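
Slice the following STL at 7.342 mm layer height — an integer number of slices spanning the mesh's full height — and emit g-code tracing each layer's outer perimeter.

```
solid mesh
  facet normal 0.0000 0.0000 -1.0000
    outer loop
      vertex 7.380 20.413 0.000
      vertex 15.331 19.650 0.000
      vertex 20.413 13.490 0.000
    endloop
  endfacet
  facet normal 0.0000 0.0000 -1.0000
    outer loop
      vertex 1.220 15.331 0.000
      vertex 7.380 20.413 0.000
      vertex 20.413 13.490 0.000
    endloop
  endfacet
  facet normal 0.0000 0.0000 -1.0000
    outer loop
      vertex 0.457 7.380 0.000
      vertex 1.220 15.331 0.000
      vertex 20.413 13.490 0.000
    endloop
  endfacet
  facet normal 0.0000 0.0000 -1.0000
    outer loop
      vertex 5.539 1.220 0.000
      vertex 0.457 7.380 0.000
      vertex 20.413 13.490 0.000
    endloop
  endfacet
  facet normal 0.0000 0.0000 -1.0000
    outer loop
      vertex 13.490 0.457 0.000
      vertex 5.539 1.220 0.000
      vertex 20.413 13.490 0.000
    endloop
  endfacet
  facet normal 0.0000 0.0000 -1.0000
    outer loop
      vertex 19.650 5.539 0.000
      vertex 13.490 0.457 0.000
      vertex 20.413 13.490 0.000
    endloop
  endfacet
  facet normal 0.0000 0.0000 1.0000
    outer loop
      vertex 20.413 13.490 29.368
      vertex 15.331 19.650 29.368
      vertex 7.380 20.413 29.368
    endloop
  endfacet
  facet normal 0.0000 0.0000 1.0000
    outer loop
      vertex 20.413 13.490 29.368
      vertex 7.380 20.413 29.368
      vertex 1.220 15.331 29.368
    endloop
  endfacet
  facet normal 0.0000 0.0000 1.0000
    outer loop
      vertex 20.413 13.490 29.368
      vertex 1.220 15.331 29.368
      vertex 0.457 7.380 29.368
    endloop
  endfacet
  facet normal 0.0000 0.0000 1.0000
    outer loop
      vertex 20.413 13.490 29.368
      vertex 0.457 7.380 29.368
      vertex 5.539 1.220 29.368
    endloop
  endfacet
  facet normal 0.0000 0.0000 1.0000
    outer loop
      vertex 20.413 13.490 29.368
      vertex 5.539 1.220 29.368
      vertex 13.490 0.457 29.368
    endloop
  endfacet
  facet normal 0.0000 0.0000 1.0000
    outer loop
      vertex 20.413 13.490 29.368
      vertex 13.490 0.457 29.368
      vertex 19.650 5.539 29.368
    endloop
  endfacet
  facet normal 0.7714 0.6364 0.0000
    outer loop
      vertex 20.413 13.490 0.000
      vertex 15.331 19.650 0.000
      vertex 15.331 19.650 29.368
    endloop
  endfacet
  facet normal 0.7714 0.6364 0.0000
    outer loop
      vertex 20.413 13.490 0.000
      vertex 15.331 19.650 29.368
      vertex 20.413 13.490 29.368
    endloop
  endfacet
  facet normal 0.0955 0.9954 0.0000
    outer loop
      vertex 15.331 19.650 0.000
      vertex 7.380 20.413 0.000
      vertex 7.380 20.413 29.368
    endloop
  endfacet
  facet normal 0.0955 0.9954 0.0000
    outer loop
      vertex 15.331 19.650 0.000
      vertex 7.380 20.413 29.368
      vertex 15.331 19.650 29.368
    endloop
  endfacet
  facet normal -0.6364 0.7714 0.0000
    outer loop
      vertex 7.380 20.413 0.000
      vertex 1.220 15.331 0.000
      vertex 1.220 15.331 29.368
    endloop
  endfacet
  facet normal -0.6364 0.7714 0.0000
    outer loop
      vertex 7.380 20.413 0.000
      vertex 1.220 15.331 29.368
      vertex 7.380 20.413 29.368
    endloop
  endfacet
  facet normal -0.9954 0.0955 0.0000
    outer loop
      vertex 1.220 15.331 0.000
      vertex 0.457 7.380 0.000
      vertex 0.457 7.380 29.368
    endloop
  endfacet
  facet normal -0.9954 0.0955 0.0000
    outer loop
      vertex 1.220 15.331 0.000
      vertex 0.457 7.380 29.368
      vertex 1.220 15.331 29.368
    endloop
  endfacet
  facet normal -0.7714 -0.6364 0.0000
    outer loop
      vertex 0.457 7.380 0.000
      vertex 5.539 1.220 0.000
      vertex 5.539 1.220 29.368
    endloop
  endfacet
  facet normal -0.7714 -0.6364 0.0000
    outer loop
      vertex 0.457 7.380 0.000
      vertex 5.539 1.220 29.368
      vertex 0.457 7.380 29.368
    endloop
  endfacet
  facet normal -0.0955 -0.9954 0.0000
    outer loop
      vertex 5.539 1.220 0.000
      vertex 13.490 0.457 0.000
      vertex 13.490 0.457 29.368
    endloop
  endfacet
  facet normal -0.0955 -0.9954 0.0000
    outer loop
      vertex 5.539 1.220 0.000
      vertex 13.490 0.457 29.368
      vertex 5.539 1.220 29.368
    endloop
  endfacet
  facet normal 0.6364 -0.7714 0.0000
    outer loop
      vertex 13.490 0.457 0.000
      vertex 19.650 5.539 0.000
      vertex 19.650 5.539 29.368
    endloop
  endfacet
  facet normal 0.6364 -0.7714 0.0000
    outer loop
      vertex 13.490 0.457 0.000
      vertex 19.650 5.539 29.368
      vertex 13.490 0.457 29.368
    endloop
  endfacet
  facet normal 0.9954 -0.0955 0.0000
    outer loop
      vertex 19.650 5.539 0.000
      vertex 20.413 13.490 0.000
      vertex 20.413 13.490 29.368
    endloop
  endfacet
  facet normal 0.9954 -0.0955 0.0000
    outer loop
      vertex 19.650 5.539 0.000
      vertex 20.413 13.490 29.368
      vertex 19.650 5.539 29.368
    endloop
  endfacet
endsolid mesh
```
; perimeter-only toolpath
G21 ; units = mm
G90 ; absolute positioning
G28 ; home
; layer 1
G0 Z7.342
G0 X20.413 Y13.490
G1 X15.331 Y19.650
G1 X7.380 Y20.413
G1 X1.220 Y15.331
G1 X0.457 Y7.380
G1 X5.539 Y1.220
G1 X13.490 Y0.457
G1 X19.650 Y5.539
G1 X20.413 Y13.490
; layer 2
G0 Z14.684
G0 X20.413 Y13.490
G1 X15.331 Y19.650
G1 X7.380 Y20.413
G1 X1.220 Y15.331
G1 X0.457 Y7.380
G1 X5.539 Y1.220
G1 X13.490 Y0.457
G1 X19.650 Y5.539
G1 X20.413 Y13.490
; layer 3
G0 Z22.026
G0 X20.413 Y13.490
G1 X15.331 Y19.650
G1 X7.380 Y20.413
G1 X1.220 Y15.331
G1 X0.457 Y7.380
G1 X5.539 Y1.220
G1 X13.490 Y0.457
G1 X19.650 Y5.539
G1 X20.413 Y13.490
; layer 4
G0 Z29.368
G0 X20.413 Y13.490
G1 X15.331 Y19.650
G1 X7.380 Y20.413
G1 X1.220 Y15.331
G1 X0.457 Y7.380
G1 X5.539 Y1.220
G1 X13.490 Y0.457
G1 X19.650 Y5.539
G1 X20.413 Y13.490
M2 ; end

The solid is a regular 8-sided prism (a cylinder approximated with 8 flat sides), circumscribed radius ≈ 10.4 mm, height ≈ 29.4 mm. Slicing at Δz = 7.342 mm — 4 equal slices spanning the solid's height, so layer i sits at z = i·h/4 — gives 4 non-empty perimeters. Each is a 8-segment closed polygon; G0 lifts to the layer z and rapids to the start vertex, then G1 traces the edges.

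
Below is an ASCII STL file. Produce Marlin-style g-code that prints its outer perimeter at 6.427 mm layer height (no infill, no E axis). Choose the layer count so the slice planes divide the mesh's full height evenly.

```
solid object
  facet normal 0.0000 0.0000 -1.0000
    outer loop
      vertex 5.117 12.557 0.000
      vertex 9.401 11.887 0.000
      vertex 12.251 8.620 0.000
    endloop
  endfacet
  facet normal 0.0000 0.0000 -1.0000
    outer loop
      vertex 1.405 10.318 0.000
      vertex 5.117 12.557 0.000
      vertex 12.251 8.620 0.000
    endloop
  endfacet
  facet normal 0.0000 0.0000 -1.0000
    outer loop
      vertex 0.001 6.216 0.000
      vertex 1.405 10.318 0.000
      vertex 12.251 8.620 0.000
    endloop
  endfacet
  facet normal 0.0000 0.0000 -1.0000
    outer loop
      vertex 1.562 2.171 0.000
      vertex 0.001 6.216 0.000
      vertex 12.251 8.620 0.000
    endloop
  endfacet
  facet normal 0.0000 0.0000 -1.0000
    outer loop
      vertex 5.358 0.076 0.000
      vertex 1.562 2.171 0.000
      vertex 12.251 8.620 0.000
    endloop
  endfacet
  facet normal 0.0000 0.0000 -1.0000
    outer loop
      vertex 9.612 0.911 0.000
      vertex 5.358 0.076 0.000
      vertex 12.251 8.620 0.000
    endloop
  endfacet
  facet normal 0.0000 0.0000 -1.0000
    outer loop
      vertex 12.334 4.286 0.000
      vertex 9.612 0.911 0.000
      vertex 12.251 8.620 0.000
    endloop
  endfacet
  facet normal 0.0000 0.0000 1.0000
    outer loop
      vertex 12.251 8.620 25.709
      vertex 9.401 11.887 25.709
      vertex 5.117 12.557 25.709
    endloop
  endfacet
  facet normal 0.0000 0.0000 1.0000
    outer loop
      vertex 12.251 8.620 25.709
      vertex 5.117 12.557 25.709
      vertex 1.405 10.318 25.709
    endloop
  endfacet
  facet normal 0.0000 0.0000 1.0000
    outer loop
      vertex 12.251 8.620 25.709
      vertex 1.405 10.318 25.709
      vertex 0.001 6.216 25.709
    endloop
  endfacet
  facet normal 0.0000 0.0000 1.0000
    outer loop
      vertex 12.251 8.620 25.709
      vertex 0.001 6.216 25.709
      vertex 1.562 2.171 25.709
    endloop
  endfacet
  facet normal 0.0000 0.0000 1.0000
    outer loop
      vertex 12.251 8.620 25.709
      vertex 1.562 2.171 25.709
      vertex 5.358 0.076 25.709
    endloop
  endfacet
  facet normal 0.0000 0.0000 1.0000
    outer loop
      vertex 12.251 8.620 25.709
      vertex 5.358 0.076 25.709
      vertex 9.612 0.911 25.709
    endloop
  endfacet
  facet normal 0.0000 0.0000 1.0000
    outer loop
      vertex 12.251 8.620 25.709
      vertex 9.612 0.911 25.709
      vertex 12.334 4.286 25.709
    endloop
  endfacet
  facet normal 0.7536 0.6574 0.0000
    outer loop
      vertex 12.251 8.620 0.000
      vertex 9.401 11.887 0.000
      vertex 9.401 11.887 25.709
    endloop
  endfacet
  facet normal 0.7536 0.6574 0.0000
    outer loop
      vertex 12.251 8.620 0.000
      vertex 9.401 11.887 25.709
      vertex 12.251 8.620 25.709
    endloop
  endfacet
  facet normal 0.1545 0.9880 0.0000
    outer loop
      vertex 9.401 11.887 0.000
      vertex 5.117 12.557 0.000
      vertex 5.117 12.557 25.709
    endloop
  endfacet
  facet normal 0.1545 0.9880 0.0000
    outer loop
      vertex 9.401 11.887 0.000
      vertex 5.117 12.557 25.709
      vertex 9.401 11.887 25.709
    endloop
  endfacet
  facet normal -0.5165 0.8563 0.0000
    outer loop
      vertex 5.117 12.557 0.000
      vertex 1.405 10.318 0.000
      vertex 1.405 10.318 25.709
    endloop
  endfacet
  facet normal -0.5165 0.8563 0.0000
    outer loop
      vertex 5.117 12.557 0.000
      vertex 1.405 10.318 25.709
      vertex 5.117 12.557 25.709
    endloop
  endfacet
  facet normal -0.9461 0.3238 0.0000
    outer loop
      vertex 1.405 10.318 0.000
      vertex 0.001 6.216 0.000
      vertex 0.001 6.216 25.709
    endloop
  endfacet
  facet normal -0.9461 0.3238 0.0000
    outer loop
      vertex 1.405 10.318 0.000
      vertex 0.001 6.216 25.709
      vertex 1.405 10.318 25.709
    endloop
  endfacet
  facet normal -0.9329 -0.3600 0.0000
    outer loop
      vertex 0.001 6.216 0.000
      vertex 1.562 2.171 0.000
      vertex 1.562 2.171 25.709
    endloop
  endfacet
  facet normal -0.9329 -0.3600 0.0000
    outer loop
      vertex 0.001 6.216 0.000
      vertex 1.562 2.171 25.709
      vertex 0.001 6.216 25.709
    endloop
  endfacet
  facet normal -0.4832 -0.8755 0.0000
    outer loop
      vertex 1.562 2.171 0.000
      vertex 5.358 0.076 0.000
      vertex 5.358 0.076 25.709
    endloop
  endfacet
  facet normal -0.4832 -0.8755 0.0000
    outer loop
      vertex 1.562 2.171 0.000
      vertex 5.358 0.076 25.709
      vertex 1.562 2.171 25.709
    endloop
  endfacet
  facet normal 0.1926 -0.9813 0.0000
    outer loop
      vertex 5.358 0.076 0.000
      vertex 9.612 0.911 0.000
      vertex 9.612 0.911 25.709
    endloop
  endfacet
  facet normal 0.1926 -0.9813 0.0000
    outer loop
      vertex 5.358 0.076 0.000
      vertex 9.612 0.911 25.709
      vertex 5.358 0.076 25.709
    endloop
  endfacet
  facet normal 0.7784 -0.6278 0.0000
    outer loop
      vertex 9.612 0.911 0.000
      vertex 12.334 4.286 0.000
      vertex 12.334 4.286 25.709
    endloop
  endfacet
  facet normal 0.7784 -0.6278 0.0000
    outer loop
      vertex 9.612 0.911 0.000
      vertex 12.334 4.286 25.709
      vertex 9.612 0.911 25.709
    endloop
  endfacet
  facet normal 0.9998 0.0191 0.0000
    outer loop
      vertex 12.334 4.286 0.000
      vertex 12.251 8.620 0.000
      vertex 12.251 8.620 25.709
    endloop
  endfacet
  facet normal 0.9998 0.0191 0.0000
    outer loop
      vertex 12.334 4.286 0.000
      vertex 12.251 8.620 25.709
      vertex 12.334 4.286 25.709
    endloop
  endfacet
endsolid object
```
; perimeter-only toolpath
G21 ; units = mm
G90 ; absolute positioning
G28 ; home
; layer 1
G0 Z6.427
G0 X12.251 Y8.620
G1 X9.401 Y11.887
G1 X5.117 Y12.557
G1 X1.405 Y10.318
G1 X0.001 Y6.216
G1 X1.562 Y2.171
G1 X5.358 Y0.076
G1 X9.612 Y0.911
G1 X12.334 Y4.286
G1 X12.251 Y8.620
; layer 2
G0 Z12.854
G0 X12.251 Y8.620
G1 X9.401 Y11.887
G1 X5.117 Y12.557
G1 X1.405 Y10.318
G1 X0.001 Y6.216
G1 X1.562 Y2.171
G1 X5.358 Y0.076
G1 X9.612 Y0.911
G1 X12.334 Y4.286
G1 X12.251 Y8.620
; layer 3
G0 Z19.282
G0 X12.251 Y8.620
G1 X9.401 Y11.887
G1 X5.117 Y12.557
G1 X1.405 Y10.318
G1 X0.001 Y6.216
G1 X1.562 Y2.171
G1 X5.358 Y0.076
G1 X9.612 Y0.911
G1 X12.334 Y4.286
G1 X12.251 Y8.620
; layer 4
G0 Z25.709
G0 X12.251 Y8.620
G1 X9.401 Y11.887
G1 X5.117 Y12.557
G1 X1.405 Y10.318
G1 X0.001 Y6.216
G1 X1.562 Y2.171
G1 X5.358 Y0.076
G1 X9.612 Y0.911
G1 X12.334 Y4.286
G1 X12.251 Y8.620
M2 ; end

The solid is a regular 9-sided prism (a cylinder approximated with 9 flat sides), circumscribed radius ≈ 6.34 mm, height ≈ 25.7 mm. Slicing at Δz = 6.427 mm — 4 equal slices spanning the solid's height, so layer i sits at z = i·h/4 — gives 4 non-empty perimeters. Each is a 9-segment closed polygon; G0 lifts to the layer z and rapids to the start vertex, then G1 traces the edges.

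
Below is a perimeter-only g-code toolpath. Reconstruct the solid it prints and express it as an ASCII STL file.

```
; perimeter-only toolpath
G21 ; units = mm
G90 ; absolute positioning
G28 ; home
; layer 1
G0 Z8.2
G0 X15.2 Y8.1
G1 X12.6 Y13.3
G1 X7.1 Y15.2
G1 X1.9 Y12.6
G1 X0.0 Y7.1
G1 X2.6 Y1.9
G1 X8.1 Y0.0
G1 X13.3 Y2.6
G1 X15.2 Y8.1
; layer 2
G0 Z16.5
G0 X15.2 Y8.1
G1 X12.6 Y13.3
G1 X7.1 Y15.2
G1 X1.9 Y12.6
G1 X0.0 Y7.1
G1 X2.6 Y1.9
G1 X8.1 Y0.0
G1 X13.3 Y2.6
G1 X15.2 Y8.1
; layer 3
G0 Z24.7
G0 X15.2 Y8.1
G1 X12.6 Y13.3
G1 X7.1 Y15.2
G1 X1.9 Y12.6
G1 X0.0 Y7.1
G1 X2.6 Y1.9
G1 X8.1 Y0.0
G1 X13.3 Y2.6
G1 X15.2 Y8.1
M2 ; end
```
solid part
  facet normal 0.0000 0.0000 -1.0000
    outer loop
      vertex 7.1 15.2 0.0
      vertex 12.6 13.3 0.0
      vertex 15.2 8.1 0.0
    endloop
  endfacet
  facet normal 0.0000 0.0000 -1.0000
    outer loop
      vertex 1.9 12.6 0.0
      vertex 7.1 15.2 0.0
      vertex 15.2 8.1 0.0
    endloop
  endfacet
  facet normal 0.0000 0.0000 -1.0000
    outer loop
      vertex 0.0 7.1 0.0
      vertex 1.9 12.6 0.0
      vertex 15.2 8.1 0.0
    endloop
  endfacet
  facet normal 0.0000 0.0000 -1.0000
    outer loop
      vertex 2.6 1.9 0.0
      vertex 0.0 7.1 0.0
      vertex 15.2 8.1 0.0
    endloop
  endfacet
  facet normal 0.0000 0.0000 -1.0000
    outer loop
      vertex 8.1 0.0 0.0
      vertex 2.6 1.9 0.0
      vertex 15.2 8.1 0.0
    endloop
  endfacet
  facet normal 0.0000 0.0000 -1.0000
    outer loop
      vertex 13.3 2.6 0.0
      vertex 8.1 0.0 0.0
      vertex 15.2 8.1 0.0
    endloop
  endfacet
  facet normal 0.0000 0.0000 1.0000
    outer loop
      vertex 15.2 8.1 24.7
      vertex 12.6 13.3 24.7
      vertex 7.1 15.2 24.7
    endloop
  endfacet
  facet normal 0.0000 0.0000 1.0000
    outer loop
      vertex 15.2 8.1 24.7
      vertex 7.1 15.2 24.7
      vertex 1.9 12.6 24.7
    endloop
  endfacet
  facet normal 0.0000 0.0000 1.0000
    outer loop
      vertex 15.2 8.1 24.7
      vertex 1.9 12.6 24.7
      vertex 0.0 7.1 24.7
    endloop
  endfacet
  facet normal 0.0000 0.0000 1.0000
    outer loop
      vertex 15.2 8.1 24.7
      vertex 0.0 7.1 24.7
      vertex 2.6 1.9 24.7
    endloop
  endfacet
  facet normal 0.0000 0.0000 1.0000
    outer loop
      vertex 15.2 8.1 24.7
      vertex 2.6 1.9 24.7
      vertex 8.1 0.0 24.7
    endloop
  endfacet
  facet normal 0.0000 0.0000 1.0000
    outer loop
      vertex 15.2 8.1 24.7
      vertex 8.1 0.0 24.7
      vertex 13.3 2.6 24.7
    endloop
  endfacet
  facet normal 0.8944 0.4472 0.0000
    outer loop
      vertex 15.2 8.1 0.0
      vertex 12.6 13.3 0.0
      vertex 12.6 13.3 24.7
    endloop
  endfacet
  facet normal 0.8944 0.4472 0.0000
    outer loop
      vertex 15.2 8.1 0.0
      vertex 12.6 13.3 24.7
      vertex 15.2 8.1 24.7
    endloop
  endfacet
  facet normal 0.3265 0.9452 0.0000
    outer loop
      vertex 12.6 13.3 0.0
      vertex 7.1 15.2 0.0
      vertex 7.1 15.2 24.7
    endloop
  endfacet
  facet normal 0.3265 0.9452 0.0000
    outer loop
      vertex 12.6 13.3 0.0
      vertex 7.1 15.2 24.7
      vertex 12.6 13.3 24.7
    endloop
  endfacet
  facet normal -0.4472 0.8944 0.0000
    outer loop
      vertex 7.1 15.2 0.0
      vertex 1.9 12.6 0.0
      vertex 1.9 12.6 24.7
    endloop
  endfacet
  facet normal -0.4472 0.8944 0.0000
    outer loop
      vertex 7.1 15.2 0.0
      vertex 1.9 12.6 24.7
      vertex 7.1 15.2 24.7
    endloop
  endfacet
  facet normal -0.9452 0.3265 0.0000
    outer loop
      vertex 1.9 12.6 0.0
      vertex 0.0 7.1 0.0
      vertex 0.0 7.1 24.7
    endloop
  endfacet
  facet normal -0.9452 0.3265 0.0000
    outer loop
      vertex 1.9 12.6 0.0
      vertex 0.0 7.1 24.7
      vertex 1.9 12.6 24.7
    endloop
  endfacet
  facet normal -0.8944 -0.4472 0.0000
    outer loop
      vertex 0.0 7.1 0.0
      vertex 2.6 1.9 0.0
      vertex 2.6 1.9 24.7
    endloop
  endfacet
  facet normal -0.8944 -0.4472 0.0000
    outer loop
      vertex 0.0 7.1 0.0
      vertex 2.6 1.9 24.7
      vertex 0.0 7.1 24.7
    endloop
  endfacet
  facet normal -0.3265 -0.9452 0.0000
    outer loop
      vertex 2.6 1.9 0.0
      vertex 8.1 0.0 0.0
      vertex 8.1 0.0 24.7
    endloop
  endfacet
  facet normal -0.3265 -0.9452 0.0000
    outer loop
      vertex 2.6 1.9 0.0
      vertex 8.1 0.0 24.7
      vertex 2.6 1.9 24.7
    endloop
  endfacet
  facet normal 0.4472 -0.8944 0.0000
    outer loop
      vertex 8.1 0.0 0.0
      vertex 13.3 2.6 0.0
      vertex 13.3 2.6 24.7
    endloop
  endfacet
  facet normal 0.4472 -0.8944 0.0000
    outer loop
      vertex 8.1 0.0 0.0
      vertex 13.3 2.6 24.7
      vertex 8.1 0.0 24.7
    endloop
  endfacet
  facet normal 0.9452 -0.3265 0.0000
    outer loop
      vertex 13.3 2.6 0.0
      vertex 15.2 8.1 0.0
      vertex 15.2 8.1 24.7
    endloop
  endfacet
  facet normal 0.9452 -0.3265 0.0000
    outer loop
      vertex 13.3 2.6 0.0
      vertex 15.2 8.1 24.7
      vertex 13.3 2.6 24.7
    endloop
  endfacet
endsolid part

The G0 Z moves step by Δz≈8.2 mm. Every layer's G1 loop is the same polygon, so the solid is a straight extrusion of it from z=0 to z≈24.7. Closing with flat bottom and top caps and triangulating gives 28 facets — a regular 8-sided prism (a cylinder approximated with 8 flat sides), circumscribed radius ≈ 7.6 mm, height ≈ 24.7 mm.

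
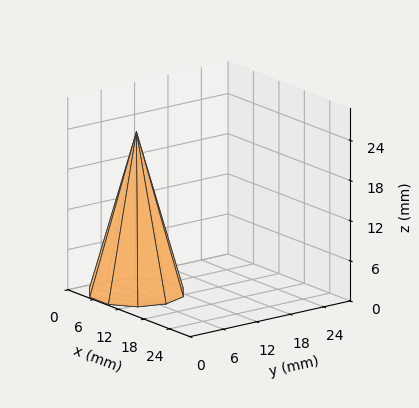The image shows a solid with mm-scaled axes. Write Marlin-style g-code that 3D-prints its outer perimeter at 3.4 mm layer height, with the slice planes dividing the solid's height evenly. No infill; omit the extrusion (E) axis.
Reading the render: the shape is a regular 10-sided pyramid, base circumscribed radius ≈ 7 mm, apex at z ≈ 24 mm (dimensions read to the nearest mm from the axis ticks). For the g-code, the solid's height is divided into equal slices at the stated Δz and each level perimeter traced with G1 moves after a G0 lift.

; perimeter-only toolpath
G21 ; units = mm
G90 ; absolute positioning
G28 ; home
; layer 1
G0 Z3.4
G0 X13.0 Y7.0
G1 X11.9 Y10.5
G1 X8.9 Y12.7
G1 X5.1 Y12.7
G1 X2.1 Y10.5
G1 X1.0 Y7.0
G1 X2.1 Y3.5
G1 X5.1 Y1.3
G1 X8.9 Y1.3
G1 X11.9 Y3.5
G1 X13.0 Y7.0
; layer 2
G0 Z6.9
G0 X12.0 Y7.0
G1 X11.1 Y9.9
G1 X8.6 Y11.8
G1 X5.4 Y11.8
G1 X2.9 Y9.9
G1 X2.0 Y7.0
G1 X2.9 Y4.1
G1 X5.4 Y2.2
G1 X8.6 Y2.2
G1 X11.1 Y4.1
G1 X12.0 Y7.0
; layer 3
G0 Z10.3
G0 X11.0 Y7.0
G1 X10.3 Y9.3
G1 X8.3 Y10.8
G1 X5.7 Y10.8
G1 X3.7 Y9.3
G1 X3.0 Y7.0
G1 X3.7 Y4.7
G1 X5.7 Y3.2
G1 X8.3 Y3.2
G1 X10.3 Y4.7
G1 X11.0 Y7.0
; layer 4
G0 Z13.7
G0 X10.0 Y7.0
G1 X9.4 Y8.8
G1 X7.9 Y9.9
G1 X6.1 Y9.9
G1 X4.6 Y8.8
G1 X4.0 Y7.0
G1 X4.6 Y5.2
G1 X6.1 Y4.1
G1 X7.9 Y4.1
G1 X9.4 Y5.2
G1 X10.0 Y7.0
; layer 5
G0 Z17.1
G0 X9.0 Y7.0
G1 X8.6 Y8.2
G1 X7.6 Y8.9
G1 X6.4 Y8.9
G1 X5.4 Y8.2
G1 X5.0 Y7.0
G1 X5.4 Y5.8
G1 X6.4 Y5.1
G1 X7.6 Y5.1
G1 X8.6 Y5.8
G1 X9.0 Y7.0
; layer 6
G0 Z20.6
G0 X8.0 Y7.0
G1 X7.8 Y7.6
G1 X7.3 Y8.0
G1 X6.7 Y8.0
G1 X6.2 Y7.6
G1 X6.0 Y7.0
G1 X6.2 Y6.4
G1 X6.7 Y6.0
G1 X7.3 Y6.0
G1 X7.8 Y6.4
G1 X8.0 Y7.0
M2 ; end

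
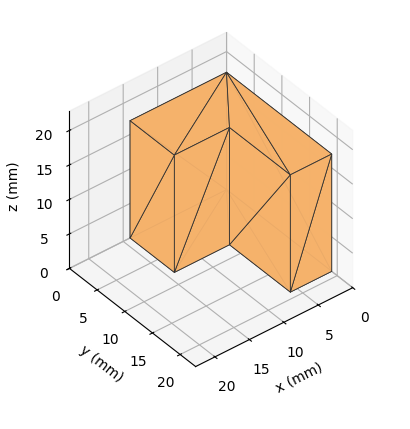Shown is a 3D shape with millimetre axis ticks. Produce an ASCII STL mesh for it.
Reading the render: the shape is an L-shaped prism: outer 14 × 19 mm, arm thicknesses ≈ 8 mm (horizontal) and 6 mm (vertical), extruded 17 mm in z (dimensions read to the nearest mm from the axis ticks). For the STL, each face is triangulated and given an outward normal.

solid part
  facet normal 0.0000 0.0000 -1.0000
    outer loop
      vertex 14.0 8.0 0.0
      vertex 14.0 0.0 0.0
      vertex 0.0 0.0 0.0
    endloop
  endfacet
  facet normal 0.0000 0.0000 -1.0000
    outer loop
      vertex 6.0 8.0 0.0
      vertex 14.0 8.0 0.0
      vertex 0.0 0.0 0.0
    endloop
  endfacet
  facet normal 0.0000 0.0000 -1.0000
    outer loop
      vertex 6.0 19.0 0.0
      vertex 6.0 8.0 0.0
      vertex 0.0 0.0 0.0
    endloop
  endfacet
  facet normal 0.0000 0.0000 -1.0000
    outer loop
      vertex 0.0 19.0 0.0
      vertex 6.0 19.0 0.0
      vertex 0.0 0.0 0.0
    endloop
  endfacet
  facet normal 0.0000 0.0000 1.0000
    outer loop
      vertex 0.0 0.0 17.0
      vertex 14.0 0.0 17.0
      vertex 14.0 8.0 17.0
    endloop
  endfacet
  facet normal 0.0000 0.0000 1.0000
    outer loop
      vertex 0.0 0.0 17.0
      vertex 14.0 8.0 17.0
      vertex 6.0 8.0 17.0
    endloop
  endfacet
  facet normal 0.0000 0.0000 1.0000
    outer loop
      vertex 0.0 0.0 17.0
      vertex 6.0 8.0 17.0
      vertex 6.0 19.0 17.0
    endloop
  endfacet
  facet normal 0.0000 0.0000 1.0000
    outer loop
      vertex 0.0 0.0 17.0
      vertex 6.0 19.0 17.0
      vertex 0.0 19.0 17.0
    endloop
  endfacet
  facet normal 0.0000 -1.0000 0.0000
    outer loop
      vertex 0.0 0.0 0.0
      vertex 14.0 0.0 0.0
      vertex 14.0 0.0 17.0
    endloop
  endfacet
  facet normal 0.0000 -1.0000 0.0000
    outer loop
      vertex 0.0 0.0 0.0
      vertex 14.0 0.0 17.0
      vertex 0.0 0.0 17.0
    endloop
  endfacet
  facet normal 1.0000 0.0000 0.0000
    outer loop
      vertex 14.0 0.0 0.0
      vertex 14.0 8.0 0.0
      vertex 14.0 8.0 17.0
    endloop
  endfacet
  facet normal 1.0000 0.0000 0.0000
    outer loop
      vertex 14.0 0.0 0.0
      vertex 14.0 8.0 17.0
      vertex 14.0 0.0 17.0
    endloop
  endfacet
  facet normal 0.0000 1.0000 0.0000
    outer loop
      vertex 14.0 8.0 0.0
      vertex 6.0 8.0 0.0
      vertex 6.0 8.0 17.0
    endloop
  endfacet
  facet normal 0.0000 1.0000 0.0000
    outer loop
      vertex 14.0 8.0 0.0
      vertex 6.0 8.0 17.0
      vertex 14.0 8.0 17.0
    endloop
  endfacet
  facet normal 1.0000 0.0000 0.0000
    outer loop
      vertex 6.0 8.0 0.0
      vertex 6.0 19.0 0.0
      vertex 6.0 19.0 17.0
    endloop
  endfacet
  facet normal 1.0000 0.0000 0.0000
    outer loop
      vertex 6.0 8.0 0.0
      vertex 6.0 19.0 17.0
      vertex 6.0 8.0 17.0
    endloop
  endfacet
  facet normal 0.0000 1.0000 0.0000
    outer loop
      vertex 6.0 19.0 0.0
      vertex 0.0 19.0 0.0
      vertex 0.0 19.0 17.0
    endloop
  endfacet
  facet normal 0.0000 1.0000 0.0000
    outer loop
      vertex 6.0 19.0 0.0
      vertex 0.0 19.0 17.0
      vertex 6.0 19.0 17.0
    endloop
  endfacet
  facet normal -1.0000 0.0000 0.0000
    outer loop
      vertex 0.0 19.0 0.0
      vertex 0.0 0.0 0.0
      vertex 0.0 0.0 17.0
    endloop
  endfacet
  facet normal -1.0000 0.0000 0.0000
    outer loop
      vertex 0.0 19.0 0.0
      vertex 0.0 0.0 17.0
      vertex 0.0 19.0 17.0
    endloop
  endfacet
endsolid part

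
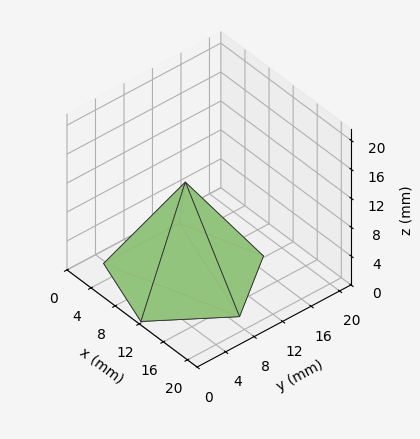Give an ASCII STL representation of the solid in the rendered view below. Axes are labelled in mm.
Reading the render: the shape is a regular 5-sided pyramid, base circumscribed radius ≈ 9 mm, apex at z ≈ 13 mm (dimensions read to the nearest mm from the axis ticks). For the STL, each face is triangulated and given an outward normal.

solid part
  facet normal 0.0000 0.0000 -1.0000
    outer loop
      vertex 1.7 14.3 0.0
      vertex 11.8 17.6 0.0
      vertex 18.0 9.0 0.0
    endloop
  endfacet
  facet normal 0.0000 0.0000 -1.0000
    outer loop
      vertex 1.7 3.7 0.0
      vertex 1.7 14.3 0.0
      vertex 18.0 9.0 0.0
    endloop
  endfacet
  facet normal 0.0000 0.0000 -1.0000
    outer loop
      vertex 11.8 0.4 0.0
      vertex 1.7 3.7 0.0
      vertex 18.0 9.0 0.0
    endloop
  endfacet
  facet normal 0.7073 0.5099 0.4897
    outer loop
      vertex 18.0 9.0 0.0
      vertex 11.8 17.6 0.0
      vertex 9.0 9.0 13.0
    endloop
  endfacet
  facet normal -0.2708 0.8287 0.4899
    outer loop
      vertex 11.8 17.6 0.0
      vertex 1.7 14.3 0.0
      vertex 9.0 9.0 13.0
    endloop
  endfacet
  facet normal -0.8719 0.0000 0.4896
    outer loop
      vertex 1.7 14.3 0.0
      vertex 1.7 3.7 0.0
      vertex 9.0 9.0 13.0
    endloop
  endfacet
  facet normal -0.2708 -0.8287 0.4899
    outer loop
      vertex 1.7 3.7 0.0
      vertex 11.8 0.4 0.0
      vertex 9.0 9.0 13.0
    endloop
  endfacet
  facet normal 0.7073 -0.5099 0.4897
    outer loop
      vertex 11.8 0.4 0.0
      vertex 18.0 9.0 0.0
      vertex 9.0 9.0 13.0
    endloop
  endfacet
endsolid part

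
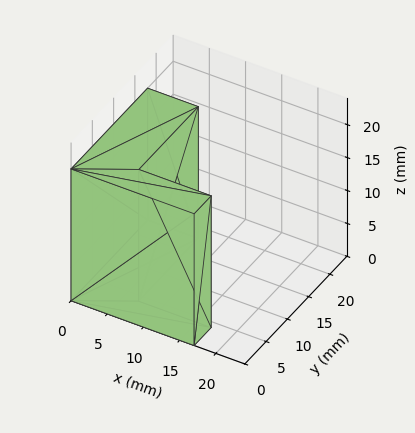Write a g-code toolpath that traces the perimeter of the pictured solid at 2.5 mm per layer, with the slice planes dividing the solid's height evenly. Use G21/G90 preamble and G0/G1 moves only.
Reading the render: the shape is an L-shaped prism: outer 17 × 18 mm, arm thicknesses ≈ 4 mm (horizontal) and 7 mm (vertical), extruded 20 mm in z (dimensions read to the nearest mm from the axis ticks). For the g-code, the solid's height is divided into equal slices at the stated Δz and each level perimeter traced with G1 moves after a G0 lift.

; perimeter-only toolpath
G21 ; units = mm
G90 ; absolute positioning
G28 ; home
; layer 1
G0 Z2.5
G0 X0.0 Y0.0
G1 X17.0 Y0.0
G1 X17.0 Y4.0
G1 X7.0 Y4.0
G1 X7.0 Y18.0
G1 X0.0 Y18.0
G1 X0.0 Y0.0
; layer 2
G0 Z5.0
G0 X0.0 Y0.0
G1 X17.0 Y0.0
G1 X17.0 Y4.0
G1 X7.0 Y4.0
G1 X7.0 Y18.0
G1 X0.0 Y18.0
G1 X0.0 Y0.0
; layer 3
G0 Z7.5
G0 X0.0 Y0.0
G1 X17.0 Y0.0
G1 X17.0 Y4.0
G1 X7.0 Y4.0
G1 X7.0 Y18.0
G1 X0.0 Y18.0
G1 X0.0 Y0.0
; layer 4
G0 Z10.0
G0 X0.0 Y0.0
G1 X17.0 Y0.0
G1 X17.0 Y4.0
G1 X7.0 Y4.0
G1 X7.0 Y18.0
G1 X0.0 Y18.0
G1 X0.0 Y0.0
; layer 5
G0 Z12.5
G0 X0.0 Y0.0
G1 X17.0 Y0.0
G1 X17.0 Y4.0
G1 X7.0 Y4.0
G1 X7.0 Y18.0
G1 X0.0 Y18.0
G1 X0.0 Y0.0
; layer 6
G0 Z15.0
G0 X0.0 Y0.0
G1 X17.0 Y0.0
G1 X17.0 Y4.0
G1 X7.0 Y4.0
G1 X7.0 Y18.0
G1 X0.0 Y18.0
G1 X0.0 Y0.0
; layer 7
G0 Z17.5
G0 X0.0 Y0.0
G1 X17.0 Y0.0
G1 X17.0 Y4.0
G1 X7.0 Y4.0
G1 X7.0 Y18.0
G1 X0.0 Y18.0
G1 X0.0 Y0.0
; layer 8
G0 Z20.0
G0 X0.0 Y0.0
G1 X17.0 Y0.0
G1 X17.0 Y4.0
G1 X7.0 Y4.0
G1 X7.0 Y18.0
G1 X0.0 Y18.0
G1 X0.0 Y0.0
M2 ; end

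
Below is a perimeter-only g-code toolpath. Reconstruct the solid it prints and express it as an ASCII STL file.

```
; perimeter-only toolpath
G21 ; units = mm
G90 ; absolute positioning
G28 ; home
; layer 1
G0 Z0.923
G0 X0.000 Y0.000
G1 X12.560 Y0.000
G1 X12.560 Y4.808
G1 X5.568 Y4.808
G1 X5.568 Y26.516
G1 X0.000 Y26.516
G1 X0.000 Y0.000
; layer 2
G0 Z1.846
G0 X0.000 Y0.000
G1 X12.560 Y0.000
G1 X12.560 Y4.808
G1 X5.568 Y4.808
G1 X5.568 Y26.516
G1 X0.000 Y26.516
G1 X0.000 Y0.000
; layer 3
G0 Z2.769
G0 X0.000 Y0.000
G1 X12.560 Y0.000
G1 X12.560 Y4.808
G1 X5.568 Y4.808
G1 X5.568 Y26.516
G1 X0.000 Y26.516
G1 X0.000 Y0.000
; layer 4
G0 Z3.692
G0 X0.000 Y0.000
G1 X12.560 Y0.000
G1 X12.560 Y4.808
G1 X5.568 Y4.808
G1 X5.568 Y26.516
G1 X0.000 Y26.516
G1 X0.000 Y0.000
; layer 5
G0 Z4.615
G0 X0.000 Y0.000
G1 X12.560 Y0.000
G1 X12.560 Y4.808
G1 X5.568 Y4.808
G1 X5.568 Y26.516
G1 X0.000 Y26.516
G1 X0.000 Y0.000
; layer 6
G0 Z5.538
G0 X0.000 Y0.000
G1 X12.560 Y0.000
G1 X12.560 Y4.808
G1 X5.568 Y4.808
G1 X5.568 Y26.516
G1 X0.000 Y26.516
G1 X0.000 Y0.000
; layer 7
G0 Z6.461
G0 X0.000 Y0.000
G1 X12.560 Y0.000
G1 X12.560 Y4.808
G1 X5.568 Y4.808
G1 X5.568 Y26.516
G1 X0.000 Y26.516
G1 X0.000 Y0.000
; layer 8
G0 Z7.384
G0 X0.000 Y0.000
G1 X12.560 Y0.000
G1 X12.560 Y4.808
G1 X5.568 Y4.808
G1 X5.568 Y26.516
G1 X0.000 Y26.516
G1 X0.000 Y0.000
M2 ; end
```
solid part
  facet normal 0.0000 0.0000 -1.0000
    outer loop
      vertex 12.560 4.808 0.000
      vertex 12.560 0.000 0.000
      vertex 0.000 0.000 0.000
    endloop
  endfacet
  facet normal 0.0000 0.0000 -1.0000
    outer loop
      vertex 5.568 4.808 0.000
      vertex 12.560 4.808 0.000
      vertex 0.000 0.000 0.000
    endloop
  endfacet
  facet normal 0.0000 0.0000 -1.0000
    outer loop
      vertex 5.568 26.516 0.000
      vertex 5.568 4.808 0.000
      vertex 0.000 0.000 0.000
    endloop
  endfacet
  facet normal 0.0000 0.0000 -1.0000
    outer loop
      vertex 0.000 26.516 0.000
      vertex 5.568 26.516 0.000
      vertex 0.000 0.000 0.000
    endloop
  endfacet
  facet normal 0.0000 0.0000 1.0000
    outer loop
      vertex 0.000 0.000 7.384
      vertex 12.560 0.000 7.384
      vertex 12.560 4.808 7.384
    endloop
  endfacet
  facet normal 0.0000 0.0000 1.0000
    outer loop
      vertex 0.000 0.000 7.384
      vertex 12.560 4.808 7.384
      vertex 5.568 4.808 7.384
    endloop
  endfacet
  facet normal 0.0000 0.0000 1.0000
    outer loop
      vertex 0.000 0.000 7.384
      vertex 5.568 4.808 7.384
      vertex 5.568 26.516 7.384
    endloop
  endfacet
  facet normal 0.0000 0.0000 1.0000
    outer loop
      vertex 0.000 0.000 7.384
      vertex 5.568 26.516 7.384
      vertex 0.000 26.516 7.384
    endloop
  endfacet
  facet normal 0.0000 -1.0000 0.0000
    outer loop
      vertex 0.000 0.000 0.000
      vertex 12.560 0.000 0.000
      vertex 12.560 0.000 7.384
    endloop
  endfacet
  facet normal 0.0000 -1.0000 0.0000
    outer loop
      vertex 0.000 0.000 0.000
      vertex 12.560 0.000 7.384
      vertex 0.000 0.000 7.384
    endloop
  endfacet
  facet normal 1.0000 0.0000 0.0000
    outer loop
      vertex 12.560 0.000 0.000
      vertex 12.560 4.808 0.000
      vertex 12.560 4.808 7.384
    endloop
  endfacet
  facet normal 1.0000 0.0000 0.0000
    outer loop
      vertex 12.560 0.000 0.000
      vertex 12.560 4.808 7.384
      vertex 12.560 0.000 7.384
    endloop
  endfacet
  facet normal 0.0000 1.0000 0.0000
    outer loop
      vertex 12.560 4.808 0.000
      vertex 5.568 4.808 0.000
      vertex 5.568 4.808 7.384
    endloop
  endfacet
  facet normal 0.0000 1.0000 0.0000
    outer loop
      vertex 12.560 4.808 0.000
      vertex 5.568 4.808 7.384
      vertex 12.560 4.808 7.384
    endloop
  endfacet
  facet normal 1.0000 0.0000 0.0000
    outer loop
      vertex 5.568 4.808 0.000
      vertex 5.568 26.516 0.000
      vertex 5.568 26.516 7.384
    endloop
  endfacet
  facet normal 1.0000 0.0000 0.0000
    outer loop
      vertex 5.568 4.808 0.000
      vertex 5.568 26.516 7.384
      vertex 5.568 4.808 7.384
    endloop
  endfacet
  facet normal 0.0000 1.0000 0.0000
    outer loop
      vertex 5.568 26.516 0.000
      vertex 0.000 26.516 0.000
      vertex 0.000 26.516 7.384
    endloop
  endfacet
  facet normal 0.0000 1.0000 0.0000
    outer loop
      vertex 5.568 26.516 0.000
      vertex 0.000 26.516 7.384
      vertex 5.568 26.516 7.384
    endloop
  endfacet
  facet normal -1.0000 0.0000 0.0000
    outer loop
      vertex 0.000 26.516 0.000
      vertex 0.000 0.000 0.000
      vertex 0.000 0.000 7.384
    endloop
  endfacet
  facet normal -1.0000 0.0000 0.0000
    outer loop
      vertex 0.000 26.516 0.000
      vertex 0.000 0.000 7.384
      vertex 0.000 26.516 7.384
    endloop
  endfacet
endsolid part

The G0 Z moves step by Δz≈0.923 mm. Every layer's G1 loop is the same polygon, so the solid is a straight extrusion of it from z=0 to z≈7.38. Closing with flat bottom and top caps and triangulating gives 20 facets — an L-shaped prism: outer 12.6 × 26.5 mm, arm thicknesses ≈ 4.81 mm (horizontal) and 5.57 mm (vertical), extruded 7.38 mm in z.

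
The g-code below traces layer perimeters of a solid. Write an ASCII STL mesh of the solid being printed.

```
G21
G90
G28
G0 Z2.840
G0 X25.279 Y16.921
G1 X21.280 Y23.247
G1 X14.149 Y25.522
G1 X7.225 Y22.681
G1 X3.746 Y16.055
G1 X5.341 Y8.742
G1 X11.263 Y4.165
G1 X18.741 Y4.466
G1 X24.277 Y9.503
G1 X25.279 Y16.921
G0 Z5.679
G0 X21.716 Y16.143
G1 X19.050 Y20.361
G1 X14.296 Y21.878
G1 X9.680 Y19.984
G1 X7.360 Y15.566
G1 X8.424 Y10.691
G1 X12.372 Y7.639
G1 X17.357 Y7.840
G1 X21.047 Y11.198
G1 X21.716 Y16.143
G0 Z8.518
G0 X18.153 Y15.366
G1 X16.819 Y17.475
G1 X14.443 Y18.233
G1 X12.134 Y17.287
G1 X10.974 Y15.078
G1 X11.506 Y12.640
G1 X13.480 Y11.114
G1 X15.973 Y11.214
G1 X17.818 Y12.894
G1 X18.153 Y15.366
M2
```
solid part
  facet normal 0.0000 0.0000 -1.0000
    outer loop
      vertex 14.003 29.166 0.000
      vertex 23.510 26.133 0.000
      vertex 28.843 17.698 0.000
    endloop
  endfacet
  facet normal 0.0000 0.0000 -1.0000
    outer loop
      vertex 4.770 25.379 0.000
      vertex 14.003 29.166 0.000
      vertex 28.843 17.698 0.000
    endloop
  endfacet
  facet normal 0.0000 0.0000 -1.0000
    outer loop
      vertex 0.131 16.543 0.000
      vertex 4.770 25.379 0.000
      vertex 28.843 17.698 0.000
    endloop
  endfacet
  facet normal 0.0000 0.0000 -1.0000
    outer loop
      vertex 2.258 6.793 0.000
      vertex 0.131 16.543 0.000
      vertex 28.843 17.698 0.000
    endloop
  endfacet
  facet normal 0.0000 0.0000 -1.0000
    outer loop
      vertex 10.154 0.690 0.000
      vertex 2.258 6.793 0.000
      vertex 28.843 17.698 0.000
    endloop
  endfacet
  facet normal 0.0000 0.0000 -1.0000
    outer loop
      vertex 20.125 1.091 0.000
      vertex 10.154 0.690 0.000
      vertex 28.843 17.698 0.000
    endloop
  endfacet
  facet normal 0.0000 0.0000 -1.0000
    outer loop
      vertex 27.506 7.808 0.000
      vertex 20.125 1.091 0.000
      vertex 28.843 17.698 0.000
    endloop
  endfacet
  facet normal 0.5392 0.3409 0.7701
    outer loop
      vertex 28.843 17.698 0.000
      vertex 23.510 26.133 0.000
      vertex 14.589 14.589 11.358
    endloop
  endfacet
  facet normal 0.1939 0.6078 0.7701
    outer loop
      vertex 23.510 26.133 0.000
      vertex 14.003 29.166 0.000
      vertex 14.589 14.589 11.358
    endloop
  endfacet
  facet normal -0.2421 0.5903 0.7700
    outer loop
      vertex 14.003 29.166 0.000
      vertex 4.770 25.379 0.000
      vertex 14.589 14.589 11.358
    endloop
  endfacet
  facet normal -0.5649 0.2966 0.7701
    outer loop
      vertex 4.770 25.379 0.000
      vertex 0.131 16.543 0.000
      vertex 14.589 14.589 11.358
    endloop
  endfacet
  facet normal -0.6233 -0.1360 0.7701
    outer loop
      vertex 0.131 16.543 0.000
      vertex 2.258 6.793 0.000
      vertex 14.589 14.589 11.358
    endloop
  endfacet
  facet normal -0.3902 -0.5048 0.7701
    outer loop
      vertex 2.258 6.793 0.000
      vertex 10.154 0.690 0.000
      vertex 14.589 14.589 11.358
    endloop
  endfacet
  facet normal 0.0256 -0.6375 0.7701
    outer loop
      vertex 10.154 0.690 0.000
      vertex 20.125 1.091 0.000
      vertex 14.589 14.589 11.358
    endloop
  endfacet
  facet normal 0.4294 -0.4718 0.7700
    outer loop
      vertex 20.125 1.091 0.000
      vertex 27.506 7.808 0.000
      vertex 14.589 14.589 11.358
    endloop
  endfacet
  facet normal 0.6322 -0.0855 0.7700
    outer loop
      vertex 27.506 7.808 0.000
      vertex 28.843 17.698 0.000
      vertex 14.589 14.589 11.358
    endloop
  endfacet
endsolid part

The G0 Z moves step by Δz≈2.840 mm. The G1 loops shrink linearly with z, so the solid tapers from its base footprint up to z≈11.4. Closing with a flat bottom cap and the tapered top and triangulating gives 16 facets — a regular 9-sided pyramid, base circumscribed radius ≈ 14.6 mm, apex at z ≈ 11.4 mm.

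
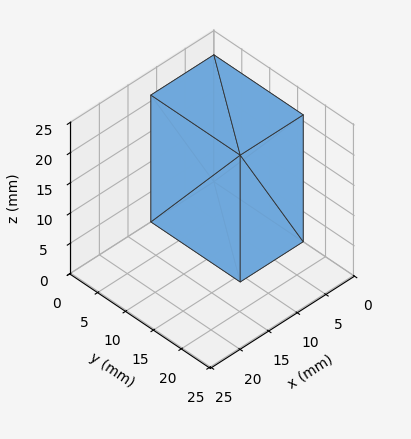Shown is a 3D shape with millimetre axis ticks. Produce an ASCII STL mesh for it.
Reading the render: the shape is a rectangular box, roughly 11 × 16 mm footprint and 21 mm tall (dimensions read to the nearest mm from the axis ticks). For the STL, each face is triangulated and given an outward normal.

solid part
  facet normal 0.0000 0.0000 -1.0000
    outer loop
      vertex 11.00 16.00 0.00
      vertex 11.00 0.00 0.00
      vertex 0.00 0.00 0.00
    endloop
  endfacet
  facet normal 0.0000 0.0000 -1.0000
    outer loop
      vertex 0.00 16.00 0.00
      vertex 11.00 16.00 0.00
      vertex 0.00 0.00 0.00
    endloop
  endfacet
  facet normal 0.0000 0.0000 1.0000
    outer loop
      vertex 0.00 0.00 21.00
      vertex 11.00 0.00 21.00
      vertex 11.00 16.00 21.00
    endloop
  endfacet
  facet normal 0.0000 0.0000 1.0000
    outer loop
      vertex 0.00 0.00 21.00
      vertex 11.00 16.00 21.00
      vertex 0.00 16.00 21.00
    endloop
  endfacet
  facet normal 0.0000 -1.0000 0.0000
    outer loop
      vertex 0.00 0.00 0.00
      vertex 11.00 0.00 0.00
      vertex 11.00 0.00 21.00
    endloop
  endfacet
  facet normal 0.0000 -1.0000 0.0000
    outer loop
      vertex 0.00 0.00 0.00
      vertex 11.00 0.00 21.00
      vertex 0.00 0.00 21.00
    endloop
  endfacet
  facet normal 0.0000 1.0000 0.0000
    outer loop
      vertex 11.00 16.00 21.00
      vertex 11.00 16.00 0.00
      vertex 0.00 16.00 0.00
    endloop
  endfacet
  facet normal 0.0000 1.0000 0.0000
    outer loop
      vertex 0.00 16.00 21.00
      vertex 11.00 16.00 21.00
      vertex 0.00 16.00 0.00
    endloop
  endfacet
  facet normal -1.0000 0.0000 0.0000
    outer loop
      vertex 0.00 16.00 21.00
      vertex 0.00 16.00 0.00
      vertex 0.00 0.00 0.00
    endloop
  endfacet
  facet normal -1.0000 0.0000 0.0000
    outer loop
      vertex 0.00 0.00 21.00
      vertex 0.00 16.00 21.00
      vertex 0.00 0.00 0.00
    endloop
  endfacet
  facet normal 1.0000 0.0000 0.0000
    outer loop
      vertex 11.00 0.00 0.00
      vertex 11.00 16.00 0.00
      vertex 11.00 16.00 21.00
    endloop
  endfacet
  facet normal 1.0000 0.0000 0.0000
    outer loop
      vertex 11.00 0.00 0.00
      vertex 11.00 16.00 21.00
      vertex 11.00 0.00 21.00
    endloop
  endfacet
endsolid part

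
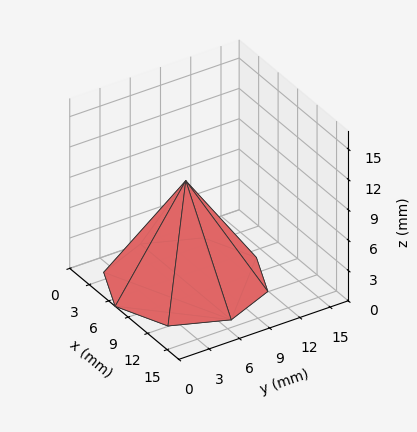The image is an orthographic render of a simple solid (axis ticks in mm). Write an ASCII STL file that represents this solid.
Reading the render: the shape is a regular 8-sided pyramid, base circumscribed radius ≈ 7 mm, apex at z ≈ 10 mm (dimensions read to the nearest mm from the axis ticks). For the STL, each face is triangulated and given an outward normal.

solid part
  facet normal 0.0000 0.0000 -1.0000
    outer loop
      vertex 7.00 14.00 0.00
      vertex 11.95 11.95 0.00
      vertex 14.00 7.00 0.00
    endloop
  endfacet
  facet normal 0.0000 0.0000 -1.0000
    outer loop
      vertex 2.05 11.95 0.00
      vertex 7.00 14.00 0.00
      vertex 14.00 7.00 0.00
    endloop
  endfacet
  facet normal 0.0000 0.0000 -1.0000
    outer loop
      vertex 0.00 7.00 0.00
      vertex 2.05 11.95 0.00
      vertex 14.00 7.00 0.00
    endloop
  endfacet
  facet normal 0.0000 0.0000 -1.0000
    outer loop
      vertex 2.05 2.05 0.00
      vertex 0.00 7.00 0.00
      vertex 14.00 7.00 0.00
    endloop
  endfacet
  facet normal 0.0000 0.0000 -1.0000
    outer loop
      vertex 7.00 0.00 0.00
      vertex 2.05 2.05 0.00
      vertex 14.00 7.00 0.00
    endloop
  endfacet
  facet normal 0.0000 0.0000 -1.0000
    outer loop
      vertex 11.95 2.05 0.00
      vertex 7.00 0.00 0.00
      vertex 14.00 7.00 0.00
    endloop
  endfacet
  facet normal 0.7758 0.3213 0.5431
    outer loop
      vertex 14.00 7.00 0.00
      vertex 11.95 11.95 0.00
      vertex 7.00 7.00 10.00
    endloop
  endfacet
  facet normal 0.3213 0.7758 0.5431
    outer loop
      vertex 11.95 11.95 0.00
      vertex 7.00 14.00 0.00
      vertex 7.00 7.00 10.00
    endloop
  endfacet
  facet normal -0.3213 0.7758 0.5431
    outer loop
      vertex 7.00 14.00 0.00
      vertex 2.05 11.95 0.00
      vertex 7.00 7.00 10.00
    endloop
  endfacet
  facet normal -0.7758 0.3213 0.5431
    outer loop
      vertex 2.05 11.95 0.00
      vertex 0.00 7.00 0.00
      vertex 7.00 7.00 10.00
    endloop
  endfacet
  facet normal -0.7758 -0.3213 0.5431
    outer loop
      vertex 0.00 7.00 0.00
      vertex 2.05 2.05 0.00
      vertex 7.00 7.00 10.00
    endloop
  endfacet
  facet normal -0.3213 -0.7758 0.5431
    outer loop
      vertex 2.05 2.05 0.00
      vertex 7.00 0.00 0.00
      vertex 7.00 7.00 10.00
    endloop
  endfacet
  facet normal 0.3213 -0.7758 0.5431
    outer loop
      vertex 7.00 0.00 0.00
      vertex 11.95 2.05 0.00
      vertex 7.00 7.00 10.00
    endloop
  endfacet
  facet normal 0.7758 -0.3213 0.5431
    outer loop
      vertex 11.95 2.05 0.00
      vertex 14.00 7.00 0.00
      vertex 7.00 7.00 10.00
    endloop
  endfacet
endsolid part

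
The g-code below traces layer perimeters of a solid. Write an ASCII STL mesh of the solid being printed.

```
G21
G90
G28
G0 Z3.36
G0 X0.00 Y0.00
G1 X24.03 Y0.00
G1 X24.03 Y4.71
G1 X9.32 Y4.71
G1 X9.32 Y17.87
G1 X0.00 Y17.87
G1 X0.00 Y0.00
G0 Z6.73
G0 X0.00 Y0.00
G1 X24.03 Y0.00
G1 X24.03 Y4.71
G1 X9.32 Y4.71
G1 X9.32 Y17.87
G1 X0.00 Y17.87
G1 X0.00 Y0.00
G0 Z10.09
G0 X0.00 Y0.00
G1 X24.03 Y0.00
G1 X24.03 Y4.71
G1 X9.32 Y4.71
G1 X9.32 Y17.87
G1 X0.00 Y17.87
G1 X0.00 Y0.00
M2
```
solid part
  facet normal 0.0000 0.0000 -1.0000
    outer loop
      vertex 24.03 4.71 0.00
      vertex 24.03 0.00 0.00
      vertex 0.00 0.00 0.00
    endloop
  endfacet
  facet normal 0.0000 0.0000 -1.0000
    outer loop
      vertex 9.32 4.71 0.00
      vertex 24.03 4.71 0.00
      vertex 0.00 0.00 0.00
    endloop
  endfacet
  facet normal 0.0000 0.0000 -1.0000
    outer loop
      vertex 9.32 17.87 0.00
      vertex 9.32 4.71 0.00
      vertex 0.00 0.00 0.00
    endloop
  endfacet
  facet normal 0.0000 0.0000 -1.0000
    outer loop
      vertex 0.00 17.87 0.00
      vertex 9.32 17.87 0.00
      vertex 0.00 0.00 0.00
    endloop
  endfacet
  facet normal 0.0000 0.0000 1.0000
    outer loop
      vertex 0.00 0.00 10.09
      vertex 24.03 0.00 10.09
      vertex 24.03 4.71 10.09
    endloop
  endfacet
  facet normal 0.0000 0.0000 1.0000
    outer loop
      vertex 0.00 0.00 10.09
      vertex 24.03 4.71 10.09
      vertex 9.32 4.71 10.09
    endloop
  endfacet
  facet normal 0.0000 0.0000 1.0000
    outer loop
      vertex 0.00 0.00 10.09
      vertex 9.32 4.71 10.09
      vertex 9.32 17.87 10.09
    endloop
  endfacet
  facet normal 0.0000 0.0000 1.0000
    outer loop
      vertex 0.00 0.00 10.09
      vertex 9.32 17.87 10.09
      vertex 0.00 17.87 10.09
    endloop
  endfacet
  facet normal 0.0000 -1.0000 0.0000
    outer loop
      vertex 0.00 0.00 0.00
      vertex 24.03 0.00 0.00
      vertex 24.03 0.00 10.09
    endloop
  endfacet
  facet normal 0.0000 -1.0000 0.0000
    outer loop
      vertex 0.00 0.00 0.00
      vertex 24.03 0.00 10.09
      vertex 0.00 0.00 10.09
    endloop
  endfacet
  facet normal 1.0000 0.0000 0.0000
    outer loop
      vertex 24.03 0.00 0.00
      vertex 24.03 4.71 0.00
      vertex 24.03 4.71 10.09
    endloop
  endfacet
  facet normal 1.0000 0.0000 0.0000
    outer loop
      vertex 24.03 0.00 0.00
      vertex 24.03 4.71 10.09
      vertex 24.03 0.00 10.09
    endloop
  endfacet
  facet normal 0.0000 1.0000 0.0000
    outer loop
      vertex 24.03 4.71 0.00
      vertex 9.32 4.71 0.00
      vertex 9.32 4.71 10.09
    endloop
  endfacet
  facet normal 0.0000 1.0000 0.0000
    outer loop
      vertex 24.03 4.71 0.00
      vertex 9.32 4.71 10.09
      vertex 24.03 4.71 10.09
    endloop
  endfacet
  facet normal 1.0000 0.0000 0.0000
    outer loop
      vertex 9.32 4.71 0.00
      vertex 9.32 17.87 0.00
      vertex 9.32 17.87 10.09
    endloop
  endfacet
  facet normal 1.0000 0.0000 0.0000
    outer loop
      vertex 9.32 4.71 0.00
      vertex 9.32 17.87 10.09
      vertex 9.32 4.71 10.09
    endloop
  endfacet
  facet normal 0.0000 1.0000 0.0000
    outer loop
      vertex 9.32 17.87 0.00
      vertex 0.00 17.87 0.00
      vertex 0.00 17.87 10.09
    endloop
  endfacet
  facet normal 0.0000 1.0000 0.0000
    outer loop
      vertex 9.32 17.87 0.00
      vertex 0.00 17.87 10.09
      vertex 9.32 17.87 10.09
    endloop
  endfacet
  facet normal -1.0000 0.0000 0.0000
    outer loop
      vertex 0.00 17.87 0.00
      vertex 0.00 0.00 0.00
      vertex 0.00 0.00 10.09
    endloop
  endfacet
  facet normal -1.0000 0.0000 0.0000
    outer loop
      vertex 0.00 17.87 0.00
      vertex 0.00 0.00 10.09
      vertex 0.00 17.87 10.09
    endloop
  endfacet
endsolid part

The G0 Z moves step by Δz≈3.36 mm. Every layer's G1 loop is the same polygon, so the solid is a straight extrusion of it from z=0 to z≈10.1. Closing with flat bottom and top caps and triangulating gives 20 facets — an L-shaped prism: outer 24 × 17.9 mm, arm thicknesses ≈ 4.71 mm (horizontal) and 9.32 mm (vertical), extruded 10.1 mm in z.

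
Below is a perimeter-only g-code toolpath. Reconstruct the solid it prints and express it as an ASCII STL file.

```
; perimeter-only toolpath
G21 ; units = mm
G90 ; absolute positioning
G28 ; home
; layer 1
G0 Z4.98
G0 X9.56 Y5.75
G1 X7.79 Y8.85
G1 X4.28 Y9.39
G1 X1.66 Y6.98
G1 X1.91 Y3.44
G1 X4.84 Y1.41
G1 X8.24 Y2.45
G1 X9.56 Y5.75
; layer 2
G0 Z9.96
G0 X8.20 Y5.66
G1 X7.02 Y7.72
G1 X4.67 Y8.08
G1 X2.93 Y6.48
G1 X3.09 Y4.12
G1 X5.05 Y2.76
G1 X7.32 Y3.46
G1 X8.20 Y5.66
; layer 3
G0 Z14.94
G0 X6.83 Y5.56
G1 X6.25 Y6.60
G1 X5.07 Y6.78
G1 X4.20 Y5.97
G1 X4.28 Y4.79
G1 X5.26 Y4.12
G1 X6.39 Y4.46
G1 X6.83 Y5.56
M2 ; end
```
solid part
  facet normal 0.0000 0.0000 -1.0000
    outer loop
      vertex 3.88 10.70 0.00
      vertex 8.57 9.98 0.00
      vertex 10.93 5.85 0.00
    endloop
  endfacet
  facet normal 0.0000 0.0000 -1.0000
    outer loop
      vertex 0.39 7.49 0.00
      vertex 3.88 10.70 0.00
      vertex 10.93 5.85 0.00
    endloop
  endfacet
  facet normal 0.0000 0.0000 -1.0000
    outer loop
      vertex 0.72 2.76 0.00
      vertex 0.39 7.49 0.00
      vertex 10.93 5.85 0.00
    endloop
  endfacet
  facet normal 0.0000 0.0000 -1.0000
    outer loop
      vertex 4.63 0.06 0.00
      vertex 0.72 2.76 0.00
      vertex 10.93 5.85 0.00
    endloop
  endfacet
  facet normal 0.0000 0.0000 -1.0000
    outer loop
      vertex 9.17 1.44 0.00
      vertex 4.63 0.06 0.00
      vertex 10.93 5.85 0.00
    endloop
  endfacet
  facet normal 0.8428 0.4816 0.2402
    outer loop
      vertex 10.93 5.85 0.00
      vertex 8.57 9.98 0.00
      vertex 5.47 5.47 19.92
    endloop
  endfacet
  facet normal 0.1473 0.9595 0.2402
    outer loop
      vertex 8.57 9.98 0.00
      vertex 3.88 10.70 0.00
      vertex 5.47 5.47 19.92
    endloop
  endfacet
  facet normal -0.6572 0.7145 0.2400
    outer loop
      vertex 3.88 10.70 0.00
      vertex 0.39 7.49 0.00
      vertex 5.47 5.47 19.92
    endloop
  endfacet
  facet normal -0.9684 -0.0676 0.2401
    outer loop
      vertex 0.39 7.49 0.00
      vertex 0.72 2.76 0.00
      vertex 5.47 5.47 19.92
    endloop
  endfacet
  facet normal -0.5516 -0.7988 0.2402
    outer loop
      vertex 0.72 2.76 0.00
      vertex 4.63 0.06 0.00
      vertex 5.47 5.47 19.92
    endloop
  endfacet
  facet normal 0.2823 -0.9287 0.2403
    outer loop
      vertex 4.63 0.06 0.00
      vertex 9.17 1.44 0.00
      vertex 5.47 5.47 19.92
    endloop
  endfacet
  facet normal 0.9016 -0.3598 0.2403
    outer loop
      vertex 9.17 1.44 0.00
      vertex 10.93 5.85 0.00
      vertex 5.47 5.47 19.92
    endloop
  endfacet
endsolid part

The G0 Z moves step by Δz≈4.98 mm. The G1 loops shrink linearly with z, so the solid tapers from its base footprint up to z≈19.9. Closing with a flat bottom cap and the tapered top and triangulating gives 12 facets — a regular 7-sided pyramid, base circumscribed radius ≈ 5.47 mm, apex at z ≈ 19.9 mm.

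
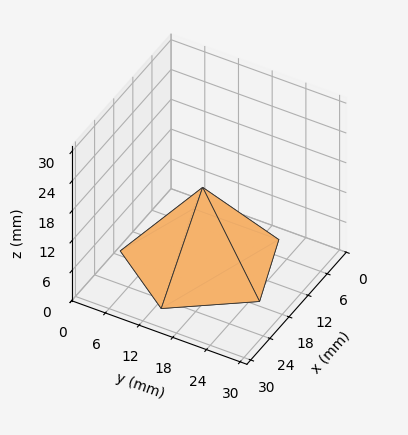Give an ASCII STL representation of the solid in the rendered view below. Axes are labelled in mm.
Reading the render: the shape is a regular 5-sided pyramid, base circumscribed radius ≈ 13 mm, apex at z ≈ 15 mm (dimensions read to the nearest mm from the axis ticks). For the STL, each face is triangulated and given an outward normal.

solid part
  facet normal 0.0000 0.0000 -1.0000
    outer loop
      vertex 2.5 20.6 0.0
      vertex 17.0 25.4 0.0
      vertex 26.0 13.0 0.0
    endloop
  endfacet
  facet normal 0.0000 0.0000 -1.0000
    outer loop
      vertex 2.5 5.4 0.0
      vertex 2.5 20.6 0.0
      vertex 26.0 13.0 0.0
    endloop
  endfacet
  facet normal 0.0000 0.0000 -1.0000
    outer loop
      vertex 17.0 0.6 0.0
      vertex 2.5 5.4 0.0
      vertex 26.0 13.0 0.0
    endloop
  endfacet
  facet normal 0.6626 0.4809 0.5742
    outer loop
      vertex 26.0 13.0 0.0
      vertex 17.0 25.4 0.0
      vertex 13.0 13.0 15.0
    endloop
  endfacet
  facet normal -0.2573 0.7774 0.5740
    outer loop
      vertex 17.0 25.4 0.0
      vertex 2.5 20.6 0.0
      vertex 13.0 13.0 15.0
    endloop
  endfacet
  facet normal -0.8192 0.0000 0.5735
    outer loop
      vertex 2.5 20.6 0.0
      vertex 2.5 5.4 0.0
      vertex 13.0 13.0 15.0
    endloop
  endfacet
  facet normal -0.2573 -0.7774 0.5740
    outer loop
      vertex 2.5 5.4 0.0
      vertex 17.0 0.6 0.0
      vertex 13.0 13.0 15.0
    endloop
  endfacet
  facet normal 0.6626 -0.4809 0.5742
    outer loop
      vertex 17.0 0.6 0.0
      vertex 26.0 13.0 0.0
      vertex 13.0 13.0 15.0
    endloop
  endfacet
endsolid part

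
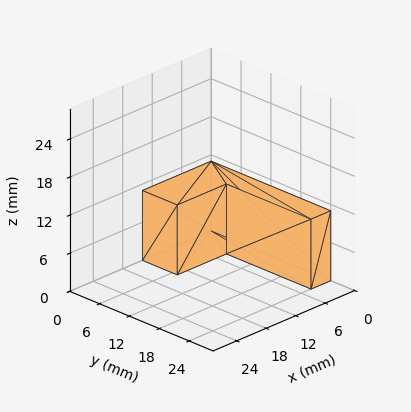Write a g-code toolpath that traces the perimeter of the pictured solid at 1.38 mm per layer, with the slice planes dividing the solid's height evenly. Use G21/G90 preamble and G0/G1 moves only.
Reading the render: the shape is an L-shaped prism: outer 14 × 24 mm, arm thicknesses ≈ 7 mm (horizontal) and 4 mm (vertical), extruded 11 mm in z (dimensions read to the nearest mm from the axis ticks). For the g-code, the solid's height is divided into equal slices at the stated Δz and each level perimeter traced with G1 moves after a G0 lift.

; perimeter-only toolpath
G21 ; units = mm
G90 ; absolute positioning
G28 ; home
; layer 1
G0 Z1.38
G0 X0.00 Y0.00
G1 X14.00 Y0.00
G1 X14.00 Y7.00
G1 X4.00 Y7.00
G1 X4.00 Y24.00
G1 X0.00 Y24.00
G1 X0.00 Y0.00
; layer 2
G0 Z2.75
G0 X0.00 Y0.00
G1 X14.00 Y0.00
G1 X14.00 Y7.00
G1 X4.00 Y7.00
G1 X4.00 Y24.00
G1 X0.00 Y24.00
G1 X0.00 Y0.00
; layer 3
G0 Z4.12
G0 X0.00 Y0.00
G1 X14.00 Y0.00
G1 X14.00 Y7.00
G1 X4.00 Y7.00
G1 X4.00 Y24.00
G1 X0.00 Y24.00
G1 X0.00 Y0.00
; layer 4
G0 Z5.50
G0 X0.00 Y0.00
G1 X14.00 Y0.00
G1 X14.00 Y7.00
G1 X4.00 Y7.00
G1 X4.00 Y24.00
G1 X0.00 Y24.00
G1 X0.00 Y0.00
; layer 5
G0 Z6.88
G0 X0.00 Y0.00
G1 X14.00 Y0.00
G1 X14.00 Y7.00
G1 X4.00 Y7.00
G1 X4.00 Y24.00
G1 X0.00 Y24.00
G1 X0.00 Y0.00
; layer 6
G0 Z8.25
G0 X0.00 Y0.00
G1 X14.00 Y0.00
G1 X14.00 Y7.00
G1 X4.00 Y7.00
G1 X4.00 Y24.00
G1 X0.00 Y24.00
G1 X0.00 Y0.00
; layer 7
G0 Z9.62
G0 X0.00 Y0.00
G1 X14.00 Y0.00
G1 X14.00 Y7.00
G1 X4.00 Y7.00
G1 X4.00 Y24.00
G1 X0.00 Y24.00
G1 X0.00 Y0.00
; layer 8
G0 Z11.00
G0 X0.00 Y0.00
G1 X14.00 Y0.00
G1 X14.00 Y7.00
G1 X4.00 Y7.00
G1 X4.00 Y24.00
G1 X0.00 Y24.00
G1 X0.00 Y0.00
M2 ; end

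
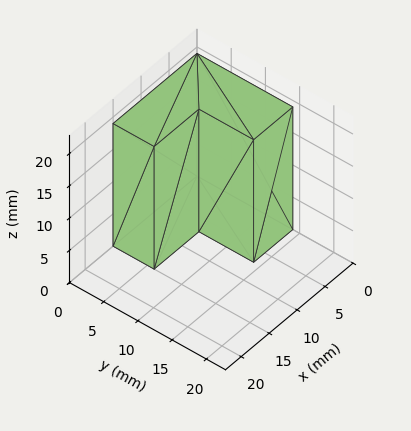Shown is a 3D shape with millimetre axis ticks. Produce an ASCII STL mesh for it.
Reading the render: the shape is an L-shaped prism: outer 15 × 14 mm, arm thicknesses ≈ 6 mm (horizontal) and 7 mm (vertical), extruded 19 mm in z (dimensions read to the nearest mm from the axis ticks). For the STL, each face is triangulated and given an outward normal.

solid part
  facet normal 0.0000 0.0000 -1.0000
    outer loop
      vertex 15.000 6.000 0.000
      vertex 15.000 0.000 0.000
      vertex 0.000 0.000 0.000
    endloop
  endfacet
  facet normal 0.0000 0.0000 -1.0000
    outer loop
      vertex 7.000 6.000 0.000
      vertex 15.000 6.000 0.000
      vertex 0.000 0.000 0.000
    endloop
  endfacet
  facet normal 0.0000 0.0000 -1.0000
    outer loop
      vertex 7.000 14.000 0.000
      vertex 7.000 6.000 0.000
      vertex 0.000 0.000 0.000
    endloop
  endfacet
  facet normal 0.0000 0.0000 -1.0000
    outer loop
      vertex 0.000 14.000 0.000
      vertex 7.000 14.000 0.000
      vertex 0.000 0.000 0.000
    endloop
  endfacet
  facet normal 0.0000 0.0000 1.0000
    outer loop
      vertex 0.000 0.000 19.000
      vertex 15.000 0.000 19.000
      vertex 15.000 6.000 19.000
    endloop
  endfacet
  facet normal 0.0000 0.0000 1.0000
    outer loop
      vertex 0.000 0.000 19.000
      vertex 15.000 6.000 19.000
      vertex 7.000 6.000 19.000
    endloop
  endfacet
  facet normal 0.0000 0.0000 1.0000
    outer loop
      vertex 0.000 0.000 19.000
      vertex 7.000 6.000 19.000
      vertex 7.000 14.000 19.000
    endloop
  endfacet
  facet normal 0.0000 0.0000 1.0000
    outer loop
      vertex 0.000 0.000 19.000
      vertex 7.000 14.000 19.000
      vertex 0.000 14.000 19.000
    endloop
  endfacet
  facet normal 0.0000 -1.0000 0.0000
    outer loop
      vertex 0.000 0.000 0.000
      vertex 15.000 0.000 0.000
      vertex 15.000 0.000 19.000
    endloop
  endfacet
  facet normal 0.0000 -1.0000 0.0000
    outer loop
      vertex 0.000 0.000 0.000
      vertex 15.000 0.000 19.000
      vertex 0.000 0.000 19.000
    endloop
  endfacet
  facet normal 1.0000 0.0000 0.0000
    outer loop
      vertex 15.000 0.000 0.000
      vertex 15.000 6.000 0.000
      vertex 15.000 6.000 19.000
    endloop
  endfacet
  facet normal 1.0000 0.0000 0.0000
    outer loop
      vertex 15.000 0.000 0.000
      vertex 15.000 6.000 19.000
      vertex 15.000 0.000 19.000
    endloop
  endfacet
  facet normal 0.0000 1.0000 0.0000
    outer loop
      vertex 15.000 6.000 0.000
      vertex 7.000 6.000 0.000
      vertex 7.000 6.000 19.000
    endloop
  endfacet
  facet normal 0.0000 1.0000 0.0000
    outer loop
      vertex 15.000 6.000 0.000
      vertex 7.000 6.000 19.000
      vertex 15.000 6.000 19.000
    endloop
  endfacet
  facet normal 1.0000 0.0000 0.0000
    outer loop
      vertex 7.000 6.000 0.000
      vertex 7.000 14.000 0.000
      vertex 7.000 14.000 19.000
    endloop
  endfacet
  facet normal 1.0000 0.0000 0.0000
    outer loop
      vertex 7.000 6.000 0.000
      vertex 7.000 14.000 19.000
      vertex 7.000 6.000 19.000
    endloop
  endfacet
  facet normal 0.0000 1.0000 0.0000
    outer loop
      vertex 7.000 14.000 0.000
      vertex 0.000 14.000 0.000
      vertex 0.000 14.000 19.000
    endloop
  endfacet
  facet normal 0.0000 1.0000 0.0000
    outer loop
      vertex 7.000 14.000 0.000
      vertex 0.000 14.000 19.000
      vertex 7.000 14.000 19.000
    endloop
  endfacet
  facet normal -1.0000 0.0000 0.0000
    outer loop
      vertex 0.000 14.000 0.000
      vertex 0.000 0.000 0.000
      vertex 0.000 0.000 19.000
    endloop
  endfacet
  facet normal -1.0000 0.0000 0.0000
    outer loop
      vertex 0.000 14.000 0.000
      vertex 0.000 0.000 19.000
      vertex 0.000 14.000 19.000
    endloop
  endfacet
endsolid part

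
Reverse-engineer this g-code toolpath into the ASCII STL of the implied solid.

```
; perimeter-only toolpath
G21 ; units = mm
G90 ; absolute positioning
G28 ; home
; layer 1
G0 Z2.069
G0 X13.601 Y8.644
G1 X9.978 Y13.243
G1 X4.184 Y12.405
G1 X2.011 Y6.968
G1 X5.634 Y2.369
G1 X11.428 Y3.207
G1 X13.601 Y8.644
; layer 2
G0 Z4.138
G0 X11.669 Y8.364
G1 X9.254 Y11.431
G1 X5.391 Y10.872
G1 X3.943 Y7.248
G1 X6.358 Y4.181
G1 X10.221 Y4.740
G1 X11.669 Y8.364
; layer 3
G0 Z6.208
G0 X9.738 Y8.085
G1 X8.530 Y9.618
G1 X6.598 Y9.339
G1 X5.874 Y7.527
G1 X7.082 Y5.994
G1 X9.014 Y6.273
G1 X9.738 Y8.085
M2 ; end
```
solid part
  facet normal 0.0000 0.0000 -1.0000
    outer loop
      vertex 2.976 13.938 0.000
      vertex 10.702 15.055 0.000
      vertex 15.532 8.923 0.000
    endloop
  endfacet
  facet normal 0.0000 0.0000 -1.0000
    outer loop
      vertex 0.080 6.689 0.000
      vertex 2.976 13.938 0.000
      vertex 15.532 8.923 0.000
    endloop
  endfacet
  facet normal 0.0000 0.0000 -1.0000
    outer loop
      vertex 4.910 0.557 0.000
      vertex 0.080 6.689 0.000
      vertex 15.532 8.923 0.000
    endloop
  endfacet
  facet normal 0.0000 0.0000 -1.0000
    outer loop
      vertex 12.636 1.674 0.000
      vertex 4.910 0.557 0.000
      vertex 15.532 8.923 0.000
    endloop
  endfacet
  facet normal 0.6084 0.4792 0.6326
    outer loop
      vertex 15.532 8.923 0.000
      vertex 10.702 15.055 0.000
      vertex 7.806 7.806 8.277
    endloop
  endfacet
  facet normal -0.1108 0.7665 0.6326
    outer loop
      vertex 10.702 15.055 0.000
      vertex 2.976 13.938 0.000
      vertex 7.806 7.806 8.277
    endloop
  endfacet
  facet normal -0.7192 0.2873 0.6326
    outer loop
      vertex 2.976 13.938 0.000
      vertex 0.080 6.689 0.000
      vertex 7.806 7.806 8.277
    endloop
  endfacet
  facet normal -0.6084 -0.4792 0.6326
    outer loop
      vertex 0.080 6.689 0.000
      vertex 4.910 0.557 0.000
      vertex 7.806 7.806 8.277
    endloop
  endfacet
  facet normal 0.1108 -0.7665 0.6326
    outer loop
      vertex 4.910 0.557 0.000
      vertex 12.636 1.674 0.000
      vertex 7.806 7.806 8.277
    endloop
  endfacet
  facet normal 0.7192 -0.2873 0.6326
    outer loop
      vertex 12.636 1.674 0.000
      vertex 15.532 8.923 0.000
      vertex 7.806 7.806 8.277
    endloop
  endfacet
endsolid part

The G0 Z moves step by Δz≈2.069 mm. The G1 loops shrink linearly with z, so the solid tapers from its base footprint up to z≈8.28. Closing with a flat bottom cap and the tapered top and triangulating gives 10 facets — a regular 6-sided pyramid, base circumscribed radius ≈ 7.81 mm, apex at z ≈ 8.28 mm.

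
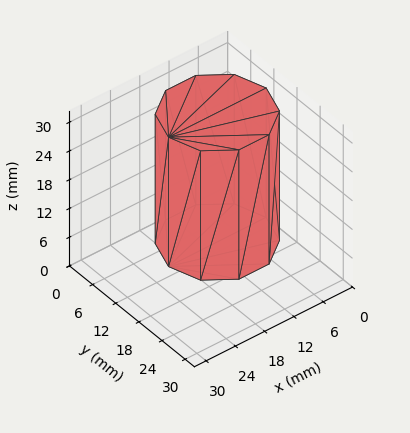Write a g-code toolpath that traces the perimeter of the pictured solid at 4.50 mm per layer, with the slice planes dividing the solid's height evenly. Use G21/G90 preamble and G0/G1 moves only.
Reading the render: the shape is a regular 10-sided prism (a cylinder approximated with 10 flat sides), circumscribed radius ≈ 10 mm, height ≈ 27 mm (dimensions read to the nearest mm from the axis ticks). For the g-code, the solid's height is divided into equal slices at the stated Δz and each level perimeter traced with G1 moves after a G0 lift.

; perimeter-only toolpath
G21 ; units = mm
G90 ; absolute positioning
G28 ; home
; layer 1
G0 Z4.50
G0 X20.00 Y10.00
G1 X18.09 Y15.88
G1 X13.09 Y19.51
G1 X6.91 Y19.51
G1 X1.91 Y15.88
G1 X0.00 Y10.00
G1 X1.91 Y4.12
G1 X6.91 Y0.49
G1 X13.09 Y0.49
G1 X18.09 Y4.12
G1 X20.00 Y10.00
; layer 2
G0 Z9.00
G0 X20.00 Y10.00
G1 X18.09 Y15.88
G1 X13.09 Y19.51
G1 X6.91 Y19.51
G1 X1.91 Y15.88
G1 X0.00 Y10.00
G1 X1.91 Y4.12
G1 X6.91 Y0.49
G1 X13.09 Y0.49
G1 X18.09 Y4.12
G1 X20.00 Y10.00
; layer 3
G0 Z13.50
G0 X20.00 Y10.00
G1 X18.09 Y15.88
G1 X13.09 Y19.51
G1 X6.91 Y19.51
G1 X1.91 Y15.88
G1 X0.00 Y10.00
G1 X1.91 Y4.12
G1 X6.91 Y0.49
G1 X13.09 Y0.49
G1 X18.09 Y4.12
G1 X20.00 Y10.00
; layer 4
G0 Z18.00
G0 X20.00 Y10.00
G1 X18.09 Y15.88
G1 X13.09 Y19.51
G1 X6.91 Y19.51
G1 X1.91 Y15.88
G1 X0.00 Y10.00
G1 X1.91 Y4.12
G1 X6.91 Y0.49
G1 X13.09 Y0.49
G1 X18.09 Y4.12
G1 X20.00 Y10.00
; layer 5
G0 Z22.50
G0 X20.00 Y10.00
G1 X18.09 Y15.88
G1 X13.09 Y19.51
G1 X6.91 Y19.51
G1 X1.91 Y15.88
G1 X0.00 Y10.00
G1 X1.91 Y4.12
G1 X6.91 Y0.49
G1 X13.09 Y0.49
G1 X18.09 Y4.12
G1 X20.00 Y10.00
; layer 6
G0 Z27.00
G0 X20.00 Y10.00
G1 X18.09 Y15.88
G1 X13.09 Y19.51
G1 X6.91 Y19.51
G1 X1.91 Y15.88
G1 X0.00 Y10.00
G1 X1.91 Y4.12
G1 X6.91 Y0.49
G1 X13.09 Y0.49
G1 X18.09 Y4.12
G1 X20.00 Y10.00
M2 ; end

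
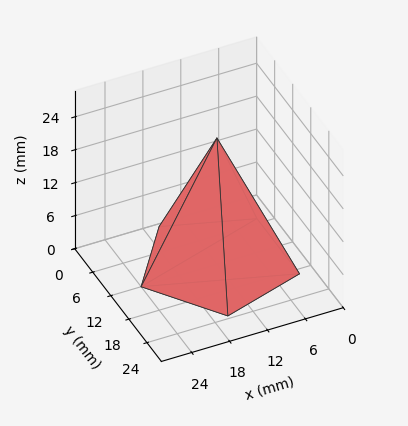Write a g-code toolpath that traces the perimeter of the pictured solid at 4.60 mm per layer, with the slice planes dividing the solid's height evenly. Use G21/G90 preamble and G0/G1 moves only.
Reading the render: the shape is a regular 5-sided pyramid, base circumscribed radius ≈ 12 mm, apex at z ≈ 23 mm (dimensions read to the nearest mm from the axis ticks). For the g-code, the solid's height is divided into equal slices at the stated Δz and each level perimeter traced with G1 moves after a G0 lift.

; perimeter-only toolpath
G21 ; units = mm
G90 ; absolute positioning
G28 ; home
; layer 1
G0 Z4.60
G0 X21.60 Y12.00
G1 X14.97 Y21.13
G1 X4.23 Y17.64
G1 X4.23 Y6.36
G1 X14.97 Y2.87
G1 X21.60 Y12.00
; layer 2
G0 Z9.20
G0 X19.20 Y12.00
G1 X14.23 Y18.85
G1 X6.17 Y16.23
G1 X6.17 Y7.77
G1 X14.23 Y5.15
G1 X19.20 Y12.00
; layer 3
G0 Z13.80
G0 X16.80 Y12.00
G1 X13.48 Y16.56
G1 X8.12 Y14.82
G1 X8.12 Y9.18
G1 X13.48 Y7.44
G1 X16.80 Y12.00
; layer 4
G0 Z18.40
G0 X14.40 Y12.00
G1 X12.74 Y14.28
G1 X10.06 Y13.41
G1 X10.06 Y10.59
G1 X12.74 Y9.72
G1 X14.40 Y12.00
M2 ; end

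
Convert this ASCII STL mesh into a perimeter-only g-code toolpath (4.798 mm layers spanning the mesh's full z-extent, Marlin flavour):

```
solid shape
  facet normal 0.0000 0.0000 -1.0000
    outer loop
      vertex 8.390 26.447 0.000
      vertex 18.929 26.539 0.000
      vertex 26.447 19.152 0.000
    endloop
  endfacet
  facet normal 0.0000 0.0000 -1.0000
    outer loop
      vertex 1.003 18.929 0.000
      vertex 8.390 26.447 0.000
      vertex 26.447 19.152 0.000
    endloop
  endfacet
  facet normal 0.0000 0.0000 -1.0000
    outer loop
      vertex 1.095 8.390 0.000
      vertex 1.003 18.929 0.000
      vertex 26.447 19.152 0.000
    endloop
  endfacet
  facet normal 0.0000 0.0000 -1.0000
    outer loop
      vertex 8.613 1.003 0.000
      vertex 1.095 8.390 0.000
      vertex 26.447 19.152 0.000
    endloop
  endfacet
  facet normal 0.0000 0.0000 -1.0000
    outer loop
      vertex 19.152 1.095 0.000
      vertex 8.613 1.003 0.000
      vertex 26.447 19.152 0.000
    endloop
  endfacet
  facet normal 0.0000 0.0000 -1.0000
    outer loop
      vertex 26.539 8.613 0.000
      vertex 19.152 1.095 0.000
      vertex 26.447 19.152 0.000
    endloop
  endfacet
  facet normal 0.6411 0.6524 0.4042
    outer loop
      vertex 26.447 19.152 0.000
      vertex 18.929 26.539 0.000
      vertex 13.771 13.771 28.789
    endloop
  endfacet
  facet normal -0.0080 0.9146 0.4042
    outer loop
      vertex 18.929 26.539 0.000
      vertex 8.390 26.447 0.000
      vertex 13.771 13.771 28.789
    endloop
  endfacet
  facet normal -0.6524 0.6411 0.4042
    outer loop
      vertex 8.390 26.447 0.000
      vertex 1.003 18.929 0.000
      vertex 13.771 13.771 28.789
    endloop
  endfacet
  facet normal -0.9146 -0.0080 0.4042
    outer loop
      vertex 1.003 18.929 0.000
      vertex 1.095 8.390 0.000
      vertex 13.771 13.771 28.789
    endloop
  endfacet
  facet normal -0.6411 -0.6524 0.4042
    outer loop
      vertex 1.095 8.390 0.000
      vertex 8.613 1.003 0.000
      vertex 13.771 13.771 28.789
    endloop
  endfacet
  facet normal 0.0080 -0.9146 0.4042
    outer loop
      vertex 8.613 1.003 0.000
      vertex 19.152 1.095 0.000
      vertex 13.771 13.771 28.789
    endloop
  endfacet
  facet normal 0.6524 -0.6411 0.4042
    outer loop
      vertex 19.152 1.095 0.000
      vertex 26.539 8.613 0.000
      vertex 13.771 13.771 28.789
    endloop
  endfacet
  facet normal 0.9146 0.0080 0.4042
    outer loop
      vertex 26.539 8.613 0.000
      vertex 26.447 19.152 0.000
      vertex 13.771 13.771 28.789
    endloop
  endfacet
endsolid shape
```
; perimeter-only toolpath
G21 ; units = mm
G90 ; absolute positioning
G28 ; home
; layer 1
G0 Z4.798
G0 X24.334 Y18.255
G1 X18.069 Y24.411
G1 X9.287 Y24.334
G1 X3.131 Y18.069
G1 X3.208 Y9.287
G1 X9.473 Y3.131
G1 X18.255 Y3.208
G1 X24.411 Y9.473
G1 X24.334 Y18.255
; layer 2
G0 Z9.596
G0 X22.222 Y17.358
G1 X17.210 Y22.283
G1 X10.184 Y22.222
G1 X5.259 Y17.210
G1 X5.320 Y10.184
G1 X10.332 Y5.259
G1 X17.358 Y5.320
G1 X22.283 Y10.332
G1 X22.222 Y17.358
; layer 3
G0 Z14.395
G0 X20.109 Y16.462
G1 X16.350 Y20.155
G1 X11.081 Y20.109
G1 X7.387 Y16.350
G1 X7.433 Y11.081
G1 X11.192 Y7.387
G1 X16.462 Y7.433
G1 X20.155 Y11.192
G1 X20.109 Y16.462
; layer 4
G0 Z19.193
G0 X17.996 Y15.565
G1 X15.490 Y18.027
G1 X11.977 Y17.996
G1 X9.515 Y15.490
G1 X9.546 Y11.977
G1 X12.052 Y9.515
G1 X15.565 Y9.546
G1 X18.027 Y12.052
G1 X17.996 Y15.565
; layer 5
G0 Z23.991
G0 X15.884 Y14.668
G1 X14.631 Y15.899
G1 X12.874 Y15.884
G1 X11.643 Y14.631
G1 X11.658 Y12.874
G1 X12.911 Y11.643
G1 X14.668 Y11.658
G1 X15.899 Y12.911
G1 X15.884 Y14.668
M2 ; end

The solid is a regular 8-sided pyramid, base circumscribed radius ≈ 13.8 mm, apex at z ≈ 28.8 mm. Slicing at Δz = 4.798 mm — 6 equal slices spanning the solid's height, so layer i sits at z = i·h/6 — gives 5 non-empty perimeters. Each is a 8-segment closed polygon; G0 lifts to the layer z and rapids to the start vertex, then G1 traces the edges. The cross-section shrinks linearly with z (the slice at the apex is degenerate and omitted).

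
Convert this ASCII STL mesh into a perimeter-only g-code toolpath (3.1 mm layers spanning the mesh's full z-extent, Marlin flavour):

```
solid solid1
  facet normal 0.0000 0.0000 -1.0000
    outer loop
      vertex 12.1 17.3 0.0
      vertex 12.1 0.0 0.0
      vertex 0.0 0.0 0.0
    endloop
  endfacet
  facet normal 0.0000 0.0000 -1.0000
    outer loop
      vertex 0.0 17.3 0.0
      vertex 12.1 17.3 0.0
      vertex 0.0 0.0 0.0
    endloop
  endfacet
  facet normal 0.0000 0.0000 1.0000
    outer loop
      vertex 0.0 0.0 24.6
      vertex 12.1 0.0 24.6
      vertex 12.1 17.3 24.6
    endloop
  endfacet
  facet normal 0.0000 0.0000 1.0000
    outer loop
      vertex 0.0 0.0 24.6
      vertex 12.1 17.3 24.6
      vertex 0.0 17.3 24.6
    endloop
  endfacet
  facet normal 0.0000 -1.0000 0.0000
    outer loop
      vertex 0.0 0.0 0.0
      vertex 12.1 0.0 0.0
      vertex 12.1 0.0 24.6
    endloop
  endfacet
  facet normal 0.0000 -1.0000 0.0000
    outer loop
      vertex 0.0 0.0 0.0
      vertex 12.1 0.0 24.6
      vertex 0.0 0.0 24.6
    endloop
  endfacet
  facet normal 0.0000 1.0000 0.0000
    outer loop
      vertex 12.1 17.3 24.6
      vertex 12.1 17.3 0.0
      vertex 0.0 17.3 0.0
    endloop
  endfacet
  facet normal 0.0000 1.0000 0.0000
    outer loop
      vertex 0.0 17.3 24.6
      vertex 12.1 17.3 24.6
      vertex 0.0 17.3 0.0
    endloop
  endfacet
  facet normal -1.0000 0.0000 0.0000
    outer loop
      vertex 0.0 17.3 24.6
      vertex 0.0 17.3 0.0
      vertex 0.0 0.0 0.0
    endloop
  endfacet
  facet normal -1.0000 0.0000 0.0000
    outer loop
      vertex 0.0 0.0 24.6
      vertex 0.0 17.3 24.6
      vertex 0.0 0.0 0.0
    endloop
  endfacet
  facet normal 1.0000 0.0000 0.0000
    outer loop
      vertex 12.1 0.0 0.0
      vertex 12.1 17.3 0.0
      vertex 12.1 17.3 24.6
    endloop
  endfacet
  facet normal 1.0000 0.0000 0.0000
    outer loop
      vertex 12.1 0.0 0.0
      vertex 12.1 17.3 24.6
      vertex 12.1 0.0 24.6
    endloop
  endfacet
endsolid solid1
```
; perimeter-only toolpath
G21 ; units = mm
G90 ; absolute positioning
G28 ; home
; layer 1
G0 Z3.1
G0 X0.0 Y0.0
G1 X12.1 Y0.0
G1 X12.1 Y17.3
G1 X0.0 Y17.3
G1 X0.0 Y0.0
; layer 2
G0 Z6.2
G0 X0.0 Y0.0
G1 X12.1 Y0.0
G1 X12.1 Y17.3
G1 X0.0 Y17.3
G1 X0.0 Y0.0
; layer 3
G0 Z9.2
G0 X0.0 Y0.0
G1 X12.1 Y0.0
G1 X12.1 Y17.3
G1 X0.0 Y17.3
G1 X0.0 Y0.0
; layer 4
G0 Z12.3
G0 X0.0 Y0.0
G1 X12.1 Y0.0
G1 X12.1 Y17.3
G1 X0.0 Y17.3
G1 X0.0 Y0.0
; layer 5
G0 Z15.4
G0 X0.0 Y0.0
G1 X12.1 Y0.0
G1 X12.1 Y17.3
G1 X0.0 Y17.3
G1 X0.0 Y0.0
; layer 6
G0 Z18.5
G0 X0.0 Y0.0
G1 X12.1 Y0.0
G1 X12.1 Y17.3
G1 X0.0 Y17.3
G1 X0.0 Y0.0
; layer 7
G0 Z21.5
G0 X0.0 Y0.0
G1 X12.1 Y0.0
G1 X12.1 Y17.3
G1 X0.0 Y17.3
G1 X0.0 Y0.0
; layer 8
G0 Z24.6
G0 X0.0 Y0.0
G1 X12.1 Y0.0
G1 X12.1 Y17.3
G1 X0.0 Y17.3
G1 X0.0 Y0.0
M2 ; end

The solid is a rectangular box, roughly 12.1 × 17.3 mm footprint and 24.6 mm tall. Slicing at Δz = 3.1 mm — 8 equal slices spanning the solid's height, so layer i sits at z = i·h/8 — gives 8 non-empty perimeters. Each is a 4-segment closed polygon; G0 lifts to the layer z and rapids to the start vertex, then G1 traces the edges.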